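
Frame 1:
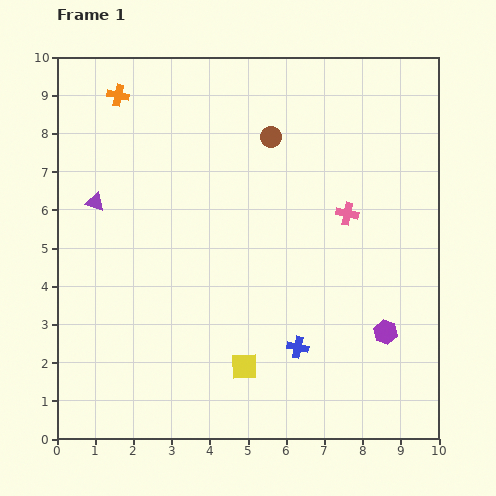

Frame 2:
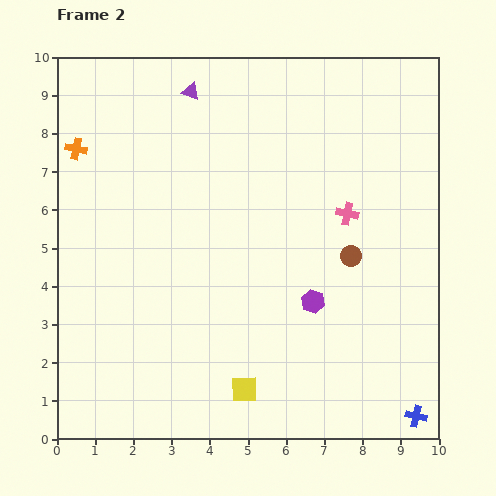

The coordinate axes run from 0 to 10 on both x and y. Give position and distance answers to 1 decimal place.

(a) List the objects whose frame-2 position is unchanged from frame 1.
the pink cross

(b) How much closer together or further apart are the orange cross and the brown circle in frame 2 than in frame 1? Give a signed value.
+3.6

Distance in frame 1: 4.1. Distance in frame 2: 7.7.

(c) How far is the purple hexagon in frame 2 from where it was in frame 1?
2.1

The purple hexagon moved from (8.6, 2.8) to (6.7, 3.6), a distance of √(1.9² + 0.8²) ≈ 2.1.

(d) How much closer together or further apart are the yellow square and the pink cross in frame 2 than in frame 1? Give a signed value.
+0.5

Distance in frame 1: 4.8. Distance in frame 2: 5.3.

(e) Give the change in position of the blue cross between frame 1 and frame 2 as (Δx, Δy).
(3.1, -1.8)

The blue cross was at (6.3, 2.4) in frame 1 and (9.4, 0.6) in frame 2.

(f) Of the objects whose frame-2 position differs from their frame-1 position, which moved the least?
the yellow square

(moved 0.6)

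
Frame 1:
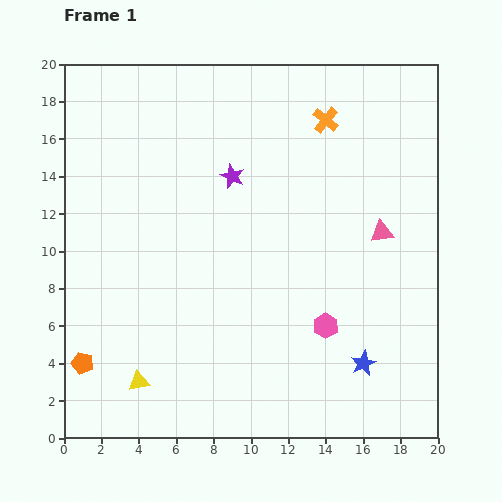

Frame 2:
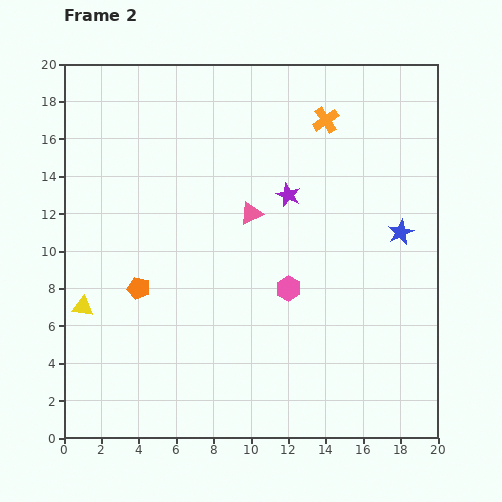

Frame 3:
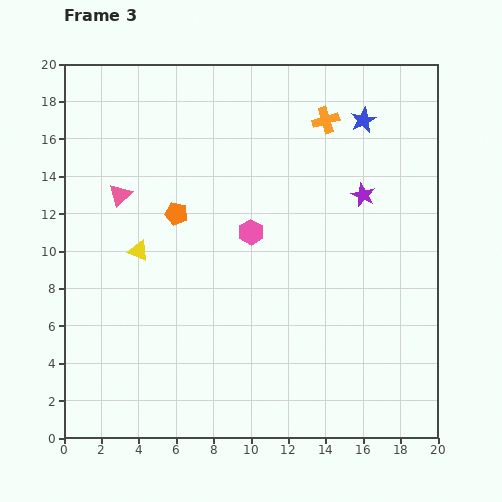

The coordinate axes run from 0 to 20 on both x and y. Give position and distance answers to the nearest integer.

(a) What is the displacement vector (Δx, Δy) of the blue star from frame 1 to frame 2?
(2, 7)

The blue star was at (16, 4) in frame 1 and (18, 11) in frame 2.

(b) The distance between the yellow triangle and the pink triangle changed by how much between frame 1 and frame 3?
-12

Distance in frame 1: 15. Distance in frame 3: 3.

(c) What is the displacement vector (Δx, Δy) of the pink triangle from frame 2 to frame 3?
(-7, 1)

The pink triangle was at (10, 12) in frame 2 and (3, 13) in frame 3.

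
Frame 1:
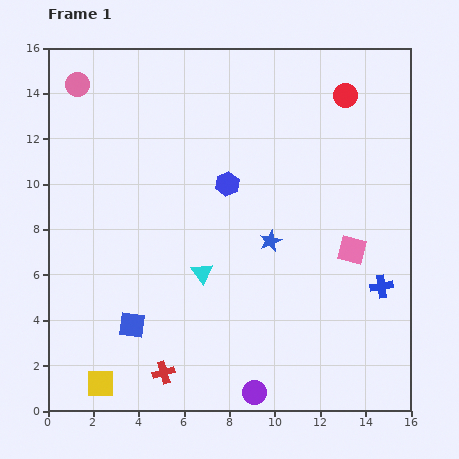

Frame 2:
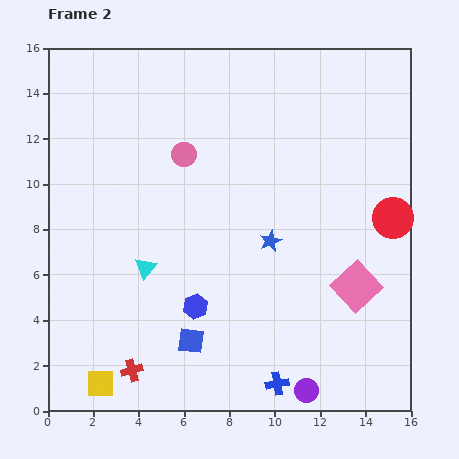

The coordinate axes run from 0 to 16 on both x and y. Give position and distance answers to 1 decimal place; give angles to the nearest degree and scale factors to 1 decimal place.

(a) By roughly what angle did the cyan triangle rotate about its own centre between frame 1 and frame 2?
18° clockwise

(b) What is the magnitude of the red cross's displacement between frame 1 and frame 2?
1.4

The red cross moved from (5.1, 1.7) to (3.7, 1.8), a distance of √(1.4² + 0.1²) ≈ 1.4.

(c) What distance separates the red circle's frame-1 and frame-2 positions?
5.8

The red circle moved from (13.1, 13.9) to (15.2, 8.5), a distance of √(2.1² + 5.4²) ≈ 5.8.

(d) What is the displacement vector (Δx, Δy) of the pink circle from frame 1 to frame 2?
(4.7, -3.1)

The pink circle was at (1.3, 14.4) in frame 1 and (6.0, 11.3) in frame 2.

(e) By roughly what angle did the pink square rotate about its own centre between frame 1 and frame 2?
32° clockwise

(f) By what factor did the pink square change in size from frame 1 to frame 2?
1.6×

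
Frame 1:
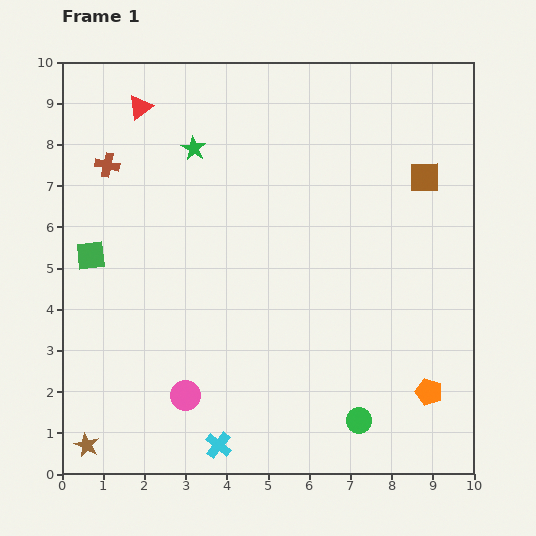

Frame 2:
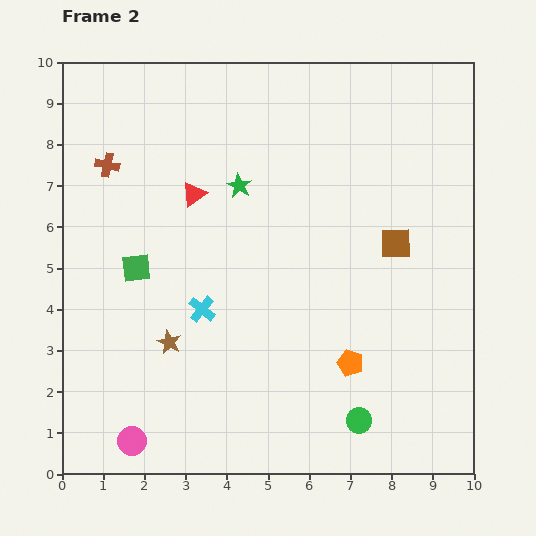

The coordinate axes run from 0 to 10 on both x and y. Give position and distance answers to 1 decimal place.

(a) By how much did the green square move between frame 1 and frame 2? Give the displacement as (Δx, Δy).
(1.1, -0.3)

The green square was at (0.7, 5.3) in frame 1 and (1.8, 5.0) in frame 2.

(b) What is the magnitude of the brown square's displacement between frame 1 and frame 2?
1.7

The brown square moved from (8.8, 7.2) to (8.1, 5.6), a distance of √(0.7² + 1.6²) ≈ 1.7.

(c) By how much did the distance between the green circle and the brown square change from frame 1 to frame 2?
-1.7

Distance in frame 1: 6.1. Distance in frame 2: 4.4.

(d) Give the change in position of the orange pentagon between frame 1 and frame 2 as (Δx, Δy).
(-1.9, 0.7)

The orange pentagon was at (8.9, 2.0) in frame 1 and (7.0, 2.7) in frame 2.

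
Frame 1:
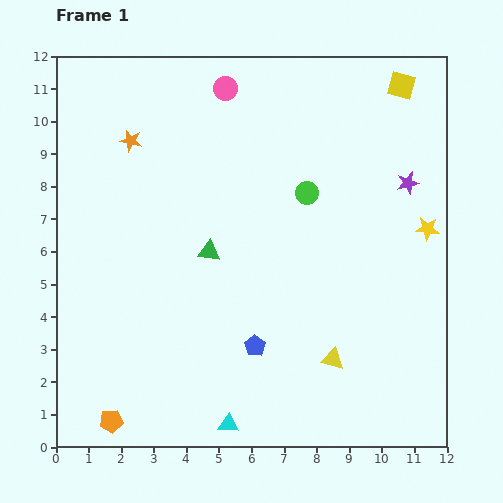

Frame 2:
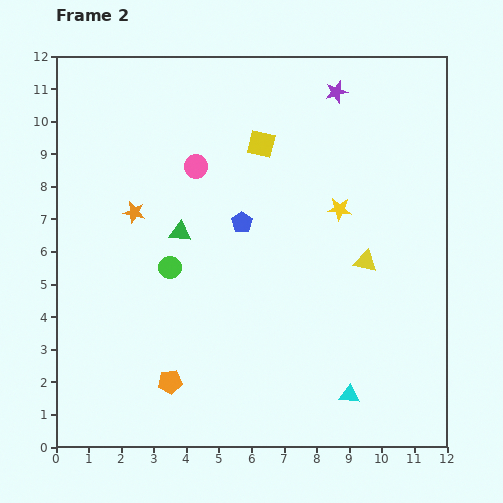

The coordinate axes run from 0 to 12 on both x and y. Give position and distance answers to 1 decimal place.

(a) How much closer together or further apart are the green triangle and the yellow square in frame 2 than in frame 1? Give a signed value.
-4.1

Distance in frame 1: 7.8. Distance in frame 2: 3.7.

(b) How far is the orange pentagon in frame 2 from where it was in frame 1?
2.2

The orange pentagon moved from (1.7, 0.8) to (3.5, 2.0), a distance of √(1.8² + 1.2²) ≈ 2.2.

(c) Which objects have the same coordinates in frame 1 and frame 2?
none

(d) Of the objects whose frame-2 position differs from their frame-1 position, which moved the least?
the green triangle

(moved 1.1)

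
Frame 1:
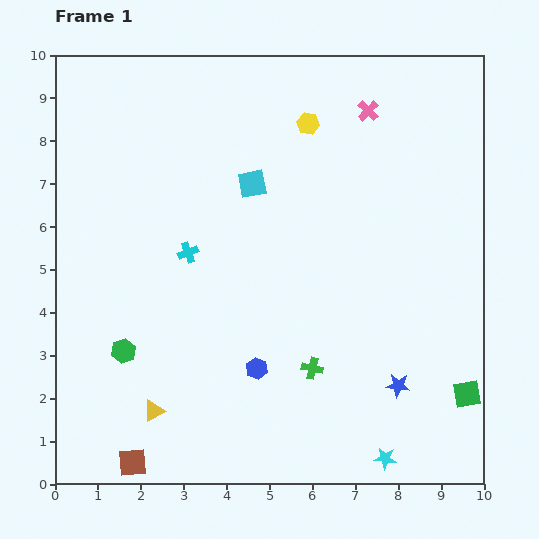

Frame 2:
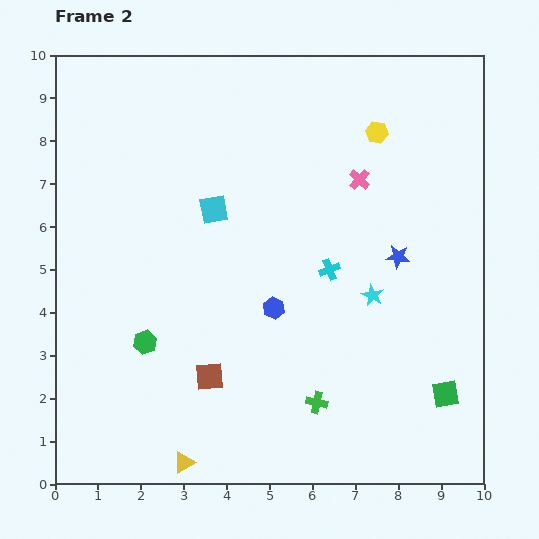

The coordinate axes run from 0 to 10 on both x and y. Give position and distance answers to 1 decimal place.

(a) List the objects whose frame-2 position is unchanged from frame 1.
none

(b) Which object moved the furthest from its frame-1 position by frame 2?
the cyan star

(moved 3.8; next 3.3)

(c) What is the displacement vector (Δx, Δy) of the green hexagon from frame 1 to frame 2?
(0.5, 0.2)

The green hexagon was at (1.6, 3.1) in frame 1 and (2.1, 3.3) in frame 2.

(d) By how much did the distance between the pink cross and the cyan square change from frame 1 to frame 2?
+0.3

Distance in frame 1: 3.2. Distance in frame 2: 3.5.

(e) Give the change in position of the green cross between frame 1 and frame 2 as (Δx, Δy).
(0.1, -0.8)

The green cross was at (6.0, 2.7) in frame 1 and (6.1, 1.9) in frame 2.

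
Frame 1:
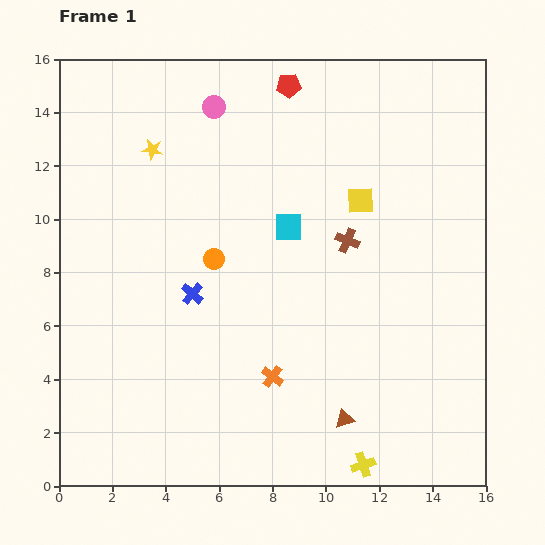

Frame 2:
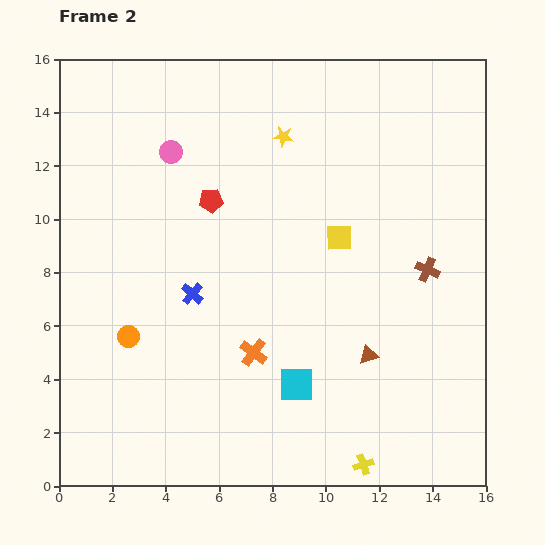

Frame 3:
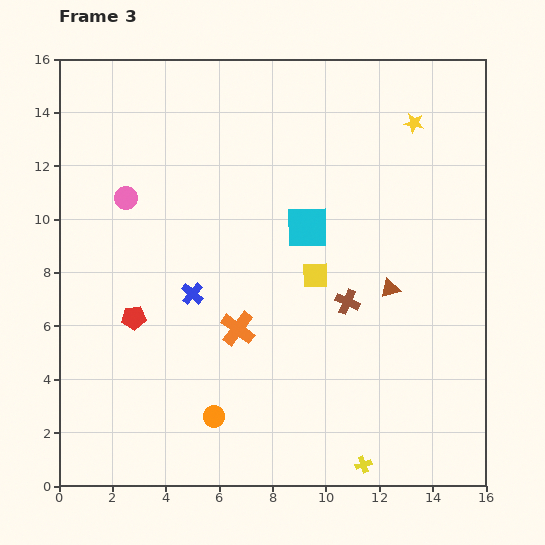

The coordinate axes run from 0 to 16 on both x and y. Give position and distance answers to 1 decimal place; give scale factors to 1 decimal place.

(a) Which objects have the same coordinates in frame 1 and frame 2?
the blue cross, the yellow cross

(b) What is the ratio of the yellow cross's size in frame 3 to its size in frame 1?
0.7×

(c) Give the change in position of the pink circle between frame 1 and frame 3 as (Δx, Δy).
(-3.3, -3.4)

The pink circle was at (5.8, 14.2) in frame 1 and (2.5, 10.8) in frame 3.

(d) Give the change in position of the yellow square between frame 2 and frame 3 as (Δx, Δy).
(-0.9, -1.4)

The yellow square was at (10.5, 9.3) in frame 2 and (9.6, 7.9) in frame 3.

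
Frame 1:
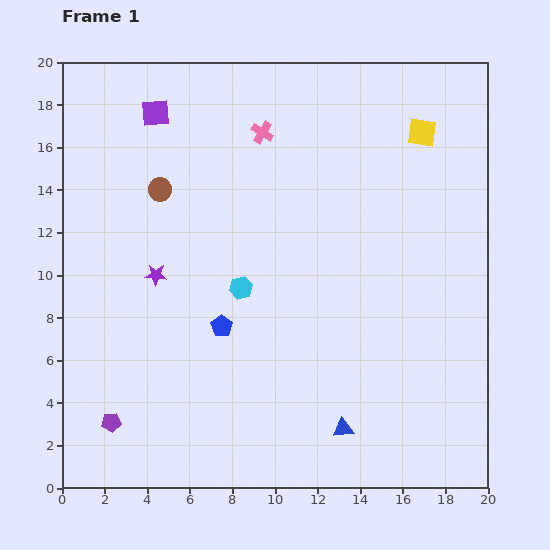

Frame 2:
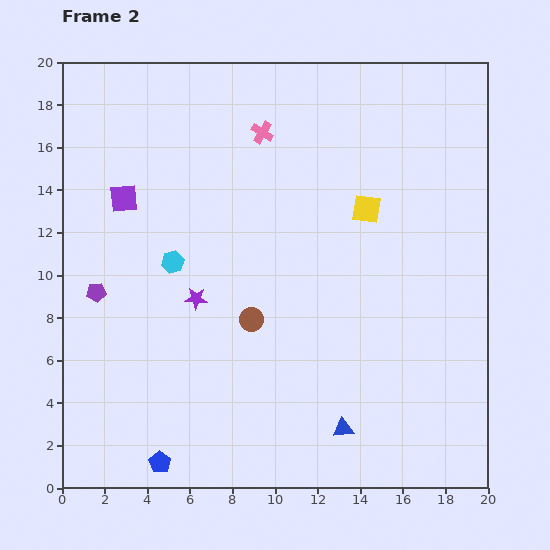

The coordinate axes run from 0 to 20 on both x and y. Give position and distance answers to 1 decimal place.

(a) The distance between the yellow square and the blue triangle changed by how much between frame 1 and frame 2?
-4.0

Distance in frame 1: 14.4. Distance in frame 2: 10.4.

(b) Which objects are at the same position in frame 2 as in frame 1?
the pink cross, the blue triangle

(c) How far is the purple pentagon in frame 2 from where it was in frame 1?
6.1

The purple pentagon moved from (2.3, 3.1) to (1.6, 9.2), a distance of √(0.7² + 6.1²) ≈ 6.1.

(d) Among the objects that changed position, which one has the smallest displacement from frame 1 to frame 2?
the purple star

(moved 2.2)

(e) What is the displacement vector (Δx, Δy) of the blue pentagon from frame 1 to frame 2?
(-2.9, -6.4)

The blue pentagon was at (7.5, 7.6) in frame 1 and (4.6, 1.2) in frame 2.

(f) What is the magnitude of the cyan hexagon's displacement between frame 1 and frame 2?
3.4

The cyan hexagon moved from (8.4, 9.4) to (5.2, 10.6), a distance of √(3.2² + 1.2²) ≈ 3.4.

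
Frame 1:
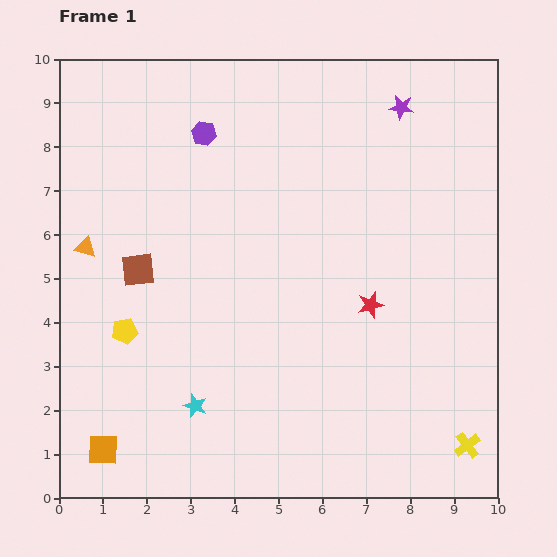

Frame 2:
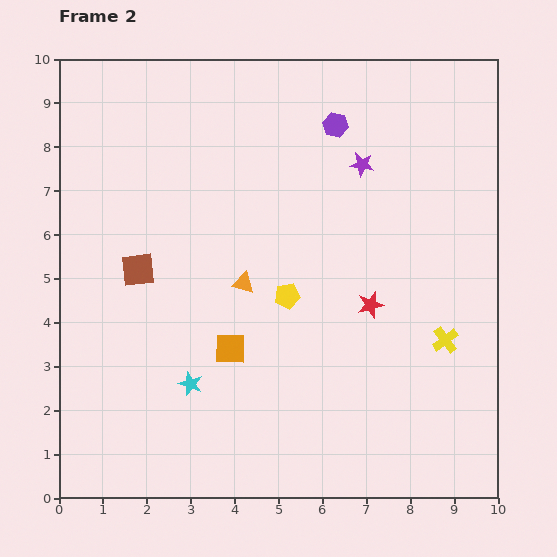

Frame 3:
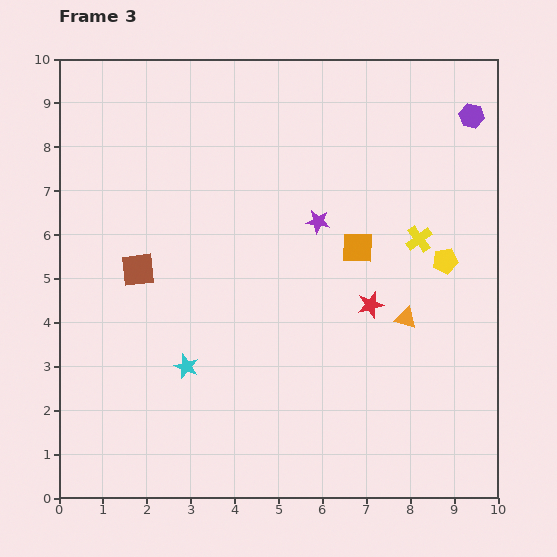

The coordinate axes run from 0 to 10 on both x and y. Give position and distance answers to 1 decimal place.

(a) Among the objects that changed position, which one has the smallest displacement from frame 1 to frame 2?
the cyan star

(moved 0.5)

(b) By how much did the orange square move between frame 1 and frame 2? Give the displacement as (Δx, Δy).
(2.9, 2.3)

The orange square was at (1.0, 1.1) in frame 1 and (3.9, 3.4) in frame 2.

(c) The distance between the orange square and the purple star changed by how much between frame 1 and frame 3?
-9.2

Distance in frame 1: 10.3. Distance in frame 3: 1.1.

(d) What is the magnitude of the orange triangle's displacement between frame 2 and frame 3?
3.8

The orange triangle moved from (4.2, 4.9) to (7.9, 4.1), a distance of √(3.7² + 0.8²) ≈ 3.8.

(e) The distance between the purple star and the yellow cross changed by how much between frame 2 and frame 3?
-2.1

Distance in frame 2: 4.4. Distance in frame 3: 2.3.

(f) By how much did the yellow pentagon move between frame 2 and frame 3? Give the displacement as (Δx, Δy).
(3.6, 0.8)

The yellow pentagon was at (5.2, 4.6) in frame 2 and (8.8, 5.4) in frame 3.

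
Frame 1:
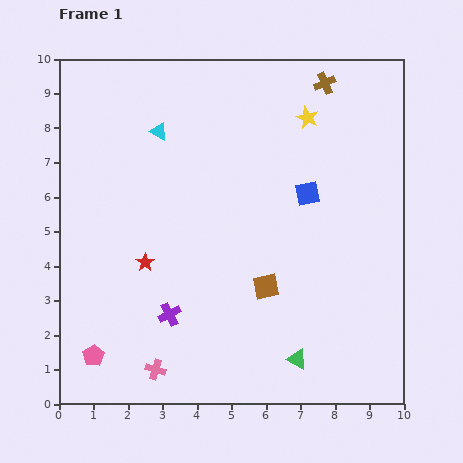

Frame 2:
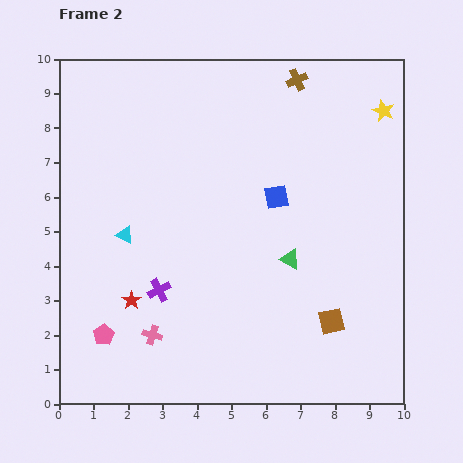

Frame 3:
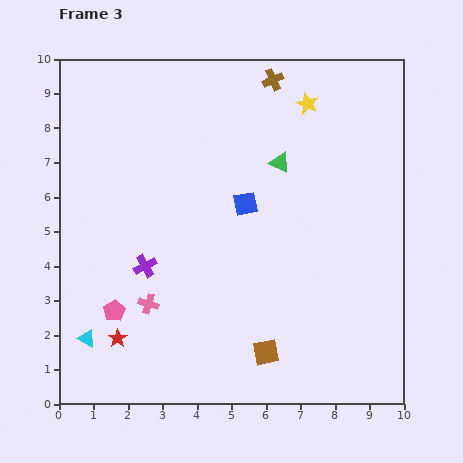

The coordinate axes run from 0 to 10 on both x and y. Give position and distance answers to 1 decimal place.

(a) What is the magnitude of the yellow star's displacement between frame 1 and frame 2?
2.2

The yellow star moved from (7.2, 8.3) to (9.4, 8.5), a distance of √(2.2² + 0.2²) ≈ 2.2.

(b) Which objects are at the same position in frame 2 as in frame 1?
none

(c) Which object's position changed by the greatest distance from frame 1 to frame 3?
the cyan triangle

(moved 6.4; next 5.7)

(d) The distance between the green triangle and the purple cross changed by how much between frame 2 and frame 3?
+1.0

Distance in frame 2: 3.9. Distance in frame 3: 4.9.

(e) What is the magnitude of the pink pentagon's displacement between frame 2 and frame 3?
0.8

The pink pentagon moved from (1.3, 2.0) to (1.6, 2.7), a distance of √(0.3² + 0.7²) ≈ 0.8.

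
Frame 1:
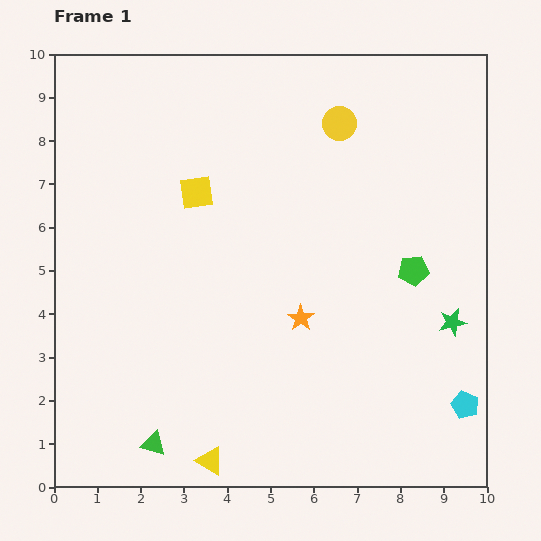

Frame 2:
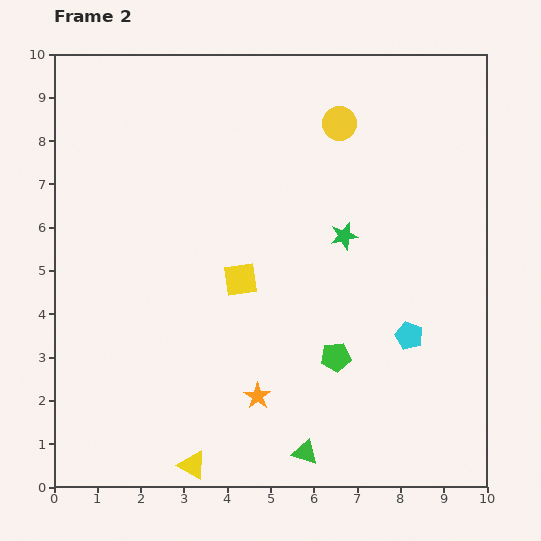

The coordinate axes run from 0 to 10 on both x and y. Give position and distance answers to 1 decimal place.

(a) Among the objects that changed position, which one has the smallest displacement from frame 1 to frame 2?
the yellow triangle

(moved 0.4)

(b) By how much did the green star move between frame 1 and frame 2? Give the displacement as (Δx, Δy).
(-2.5, 2.0)

The green star was at (9.2, 3.8) in frame 1 and (6.7, 5.8) in frame 2.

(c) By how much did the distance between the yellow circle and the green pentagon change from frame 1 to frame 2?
+1.6

Distance in frame 1: 3.8. Distance in frame 2: 5.4.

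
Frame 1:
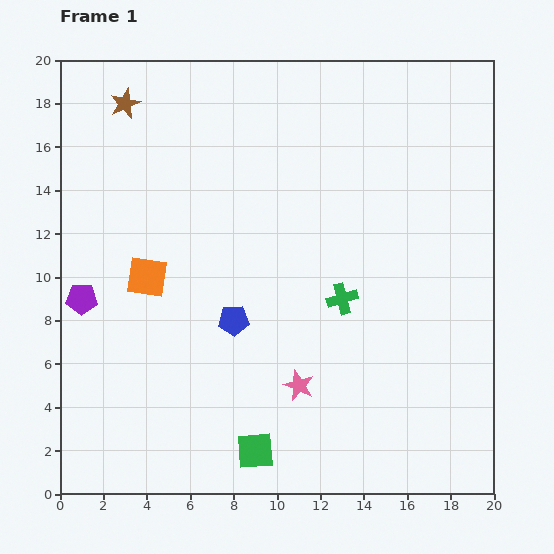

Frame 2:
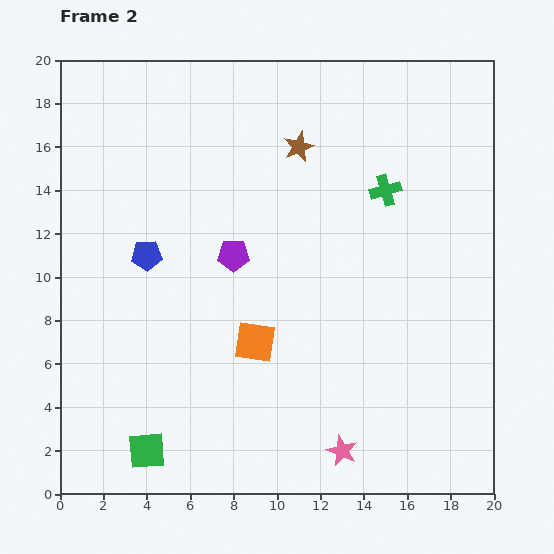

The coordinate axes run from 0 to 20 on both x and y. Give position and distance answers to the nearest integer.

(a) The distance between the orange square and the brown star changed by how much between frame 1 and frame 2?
+1

Distance in frame 1: 8. Distance in frame 2: 9.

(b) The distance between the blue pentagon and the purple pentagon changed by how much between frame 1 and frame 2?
-3

Distance in frame 1: 7. Distance in frame 2: 4.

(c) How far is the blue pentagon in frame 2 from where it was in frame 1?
5

The blue pentagon moved from (8, 8) to (4, 11), a distance of √(4² + 3²) ≈ 5.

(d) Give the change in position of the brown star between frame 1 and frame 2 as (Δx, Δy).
(8, -2)

The brown star was at (3, 18) in frame 1 and (11, 16) in frame 2.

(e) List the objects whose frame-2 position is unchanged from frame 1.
none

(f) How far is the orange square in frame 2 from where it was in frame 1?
6

The orange square moved from (4, 10) to (9, 7), a distance of √(5² + 3²) ≈ 6.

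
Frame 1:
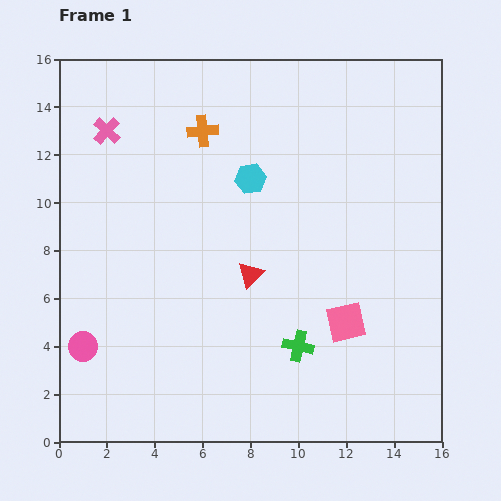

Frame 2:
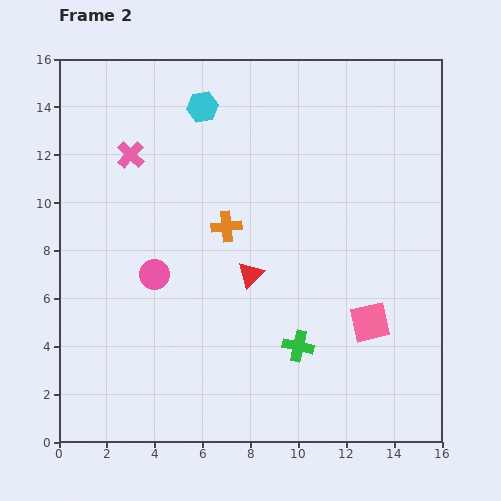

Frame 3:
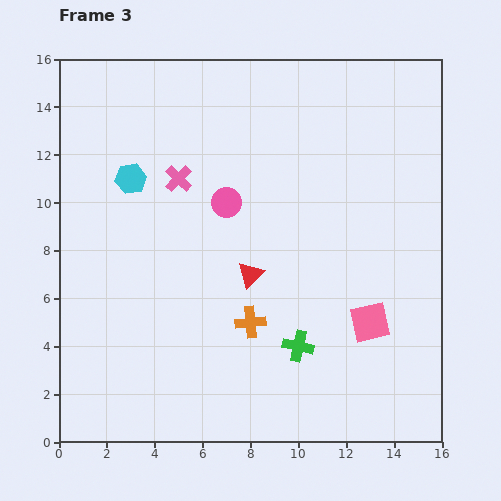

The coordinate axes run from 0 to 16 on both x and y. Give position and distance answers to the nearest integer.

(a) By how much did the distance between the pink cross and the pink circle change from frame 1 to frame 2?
-4

Distance in frame 1: 9. Distance in frame 2: 5.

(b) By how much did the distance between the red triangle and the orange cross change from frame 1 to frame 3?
-4

Distance in frame 1: 6. Distance in frame 3: 2.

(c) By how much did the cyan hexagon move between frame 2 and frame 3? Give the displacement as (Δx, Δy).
(-3, -3)

The cyan hexagon was at (6, 14) in frame 2 and (3, 11) in frame 3.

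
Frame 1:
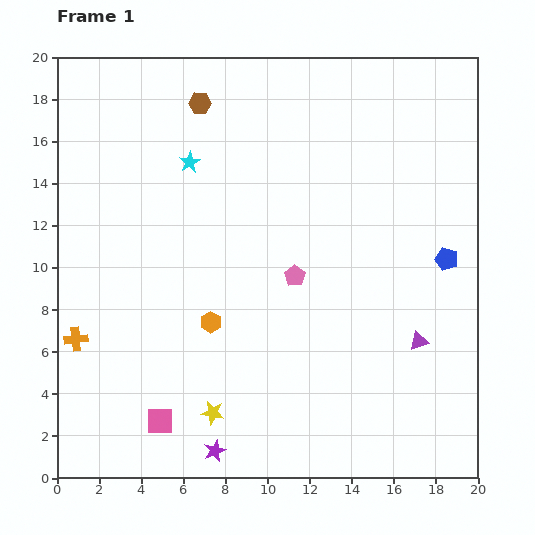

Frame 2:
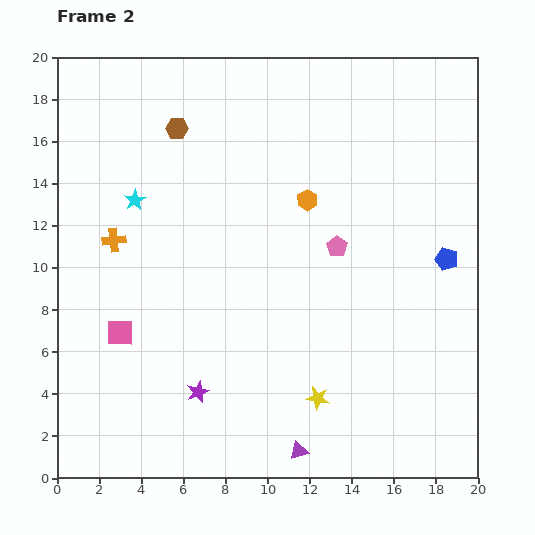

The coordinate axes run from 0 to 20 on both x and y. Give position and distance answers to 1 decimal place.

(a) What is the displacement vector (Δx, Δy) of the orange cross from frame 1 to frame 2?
(1.8, 4.7)

The orange cross was at (0.9, 6.6) in frame 1 and (2.7, 11.3) in frame 2.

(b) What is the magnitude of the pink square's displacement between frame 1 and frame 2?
4.6

The pink square moved from (4.9, 2.7) to (3.0, 6.9), a distance of √(1.9² + 4.2²) ≈ 4.6.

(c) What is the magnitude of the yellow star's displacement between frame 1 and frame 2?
5.0

The yellow star moved from (7.4, 3.1) to (12.4, 3.8), a distance of √(5.0² + 0.7²) ≈ 5.0.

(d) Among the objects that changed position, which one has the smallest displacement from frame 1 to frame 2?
the brown hexagon

(moved 1.6)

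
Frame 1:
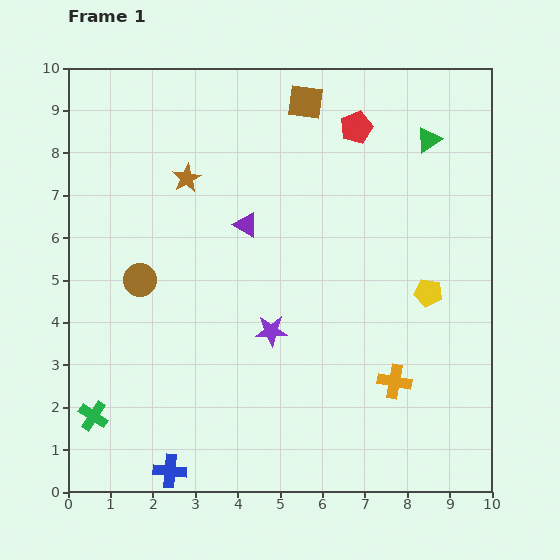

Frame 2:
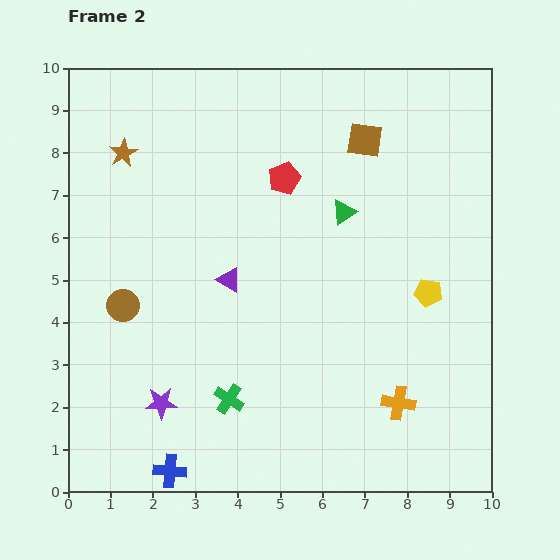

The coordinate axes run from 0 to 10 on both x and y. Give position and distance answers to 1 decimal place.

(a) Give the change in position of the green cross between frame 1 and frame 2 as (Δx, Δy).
(3.2, 0.4)

The green cross was at (0.6, 1.8) in frame 1 and (3.8, 2.2) in frame 2.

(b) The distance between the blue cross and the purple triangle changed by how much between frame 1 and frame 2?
-1.4

Distance in frame 1: 6.1. Distance in frame 2: 4.7.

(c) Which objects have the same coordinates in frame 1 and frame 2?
the yellow pentagon, the blue cross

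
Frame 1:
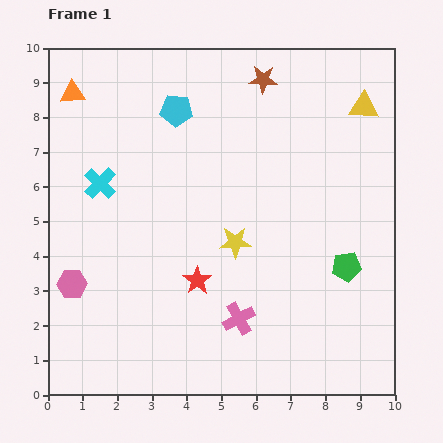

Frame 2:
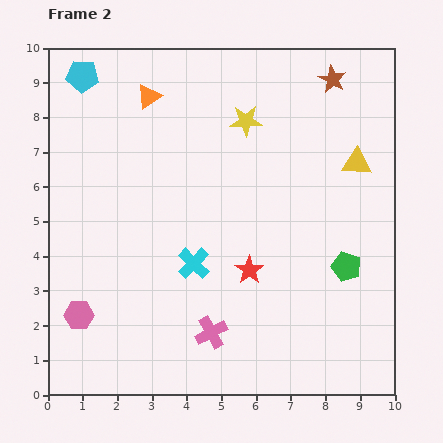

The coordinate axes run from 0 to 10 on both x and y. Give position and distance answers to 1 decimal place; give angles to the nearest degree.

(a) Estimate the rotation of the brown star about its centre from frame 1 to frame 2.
25° clockwise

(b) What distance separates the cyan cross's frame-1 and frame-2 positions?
3.5

The cyan cross moved from (1.5, 6.1) to (4.2, 3.8), a distance of √(2.7² + 2.3²) ≈ 3.5.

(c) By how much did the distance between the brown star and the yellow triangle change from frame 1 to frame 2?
-0.5

Distance in frame 1: 3.0. Distance in frame 2: 2.5.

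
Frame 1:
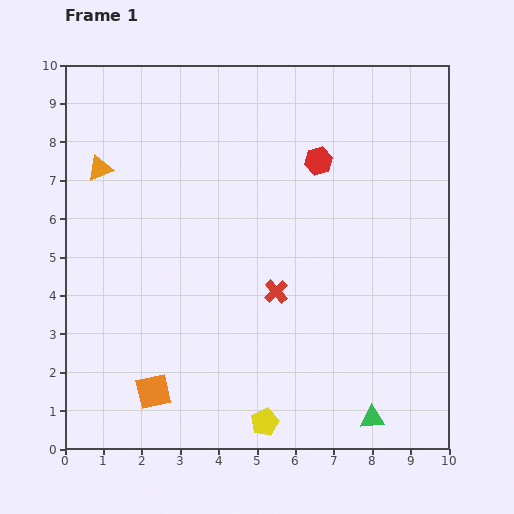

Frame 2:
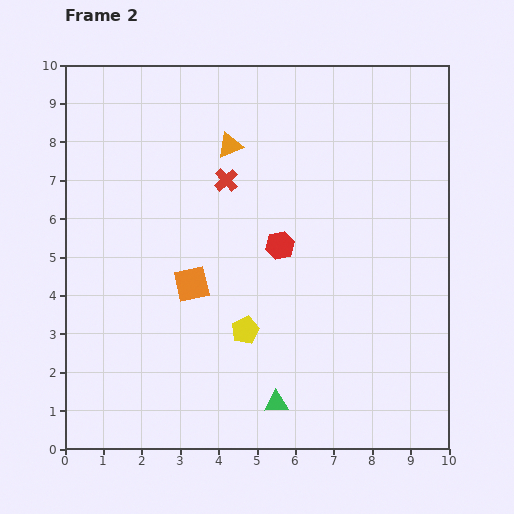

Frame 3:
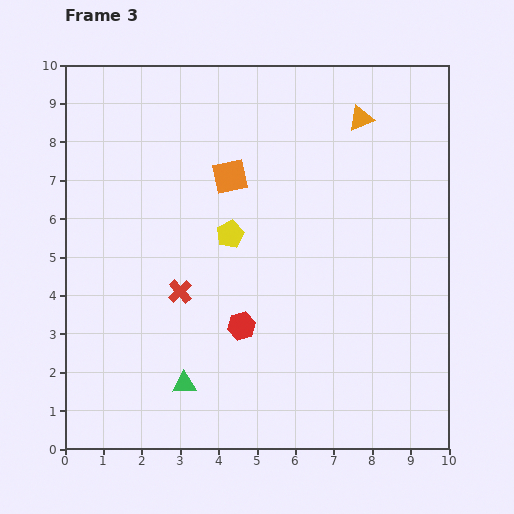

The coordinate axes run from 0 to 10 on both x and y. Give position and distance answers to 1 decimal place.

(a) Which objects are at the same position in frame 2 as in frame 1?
none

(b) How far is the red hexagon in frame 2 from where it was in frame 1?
2.4

The red hexagon moved from (6.6, 7.5) to (5.6, 5.3), a distance of √(1.0² + 2.2²) ≈ 2.4.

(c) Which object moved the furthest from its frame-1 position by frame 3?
the orange triangle

(moved 6.9; next 5.9)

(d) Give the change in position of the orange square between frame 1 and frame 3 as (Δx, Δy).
(2.0, 5.6)

The orange square was at (2.3, 1.5) in frame 1 and (4.3, 7.1) in frame 3.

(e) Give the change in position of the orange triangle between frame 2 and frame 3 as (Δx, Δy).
(3.4, 0.7)

The orange triangle was at (4.3, 7.9) in frame 2 and (7.7, 8.6) in frame 3.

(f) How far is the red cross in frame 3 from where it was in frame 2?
3.1

The red cross moved from (4.2, 7.0) to (3.0, 4.1), a distance of √(1.2² + 2.9²) ≈ 3.1.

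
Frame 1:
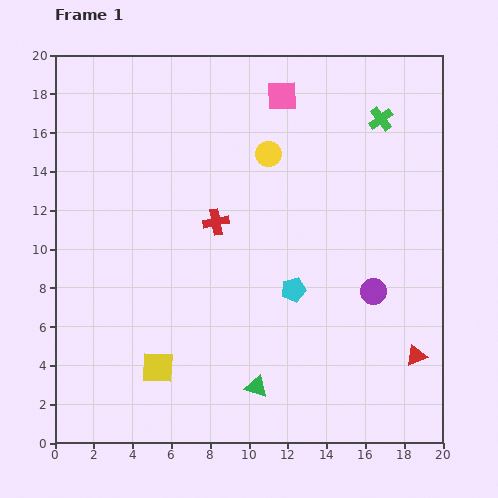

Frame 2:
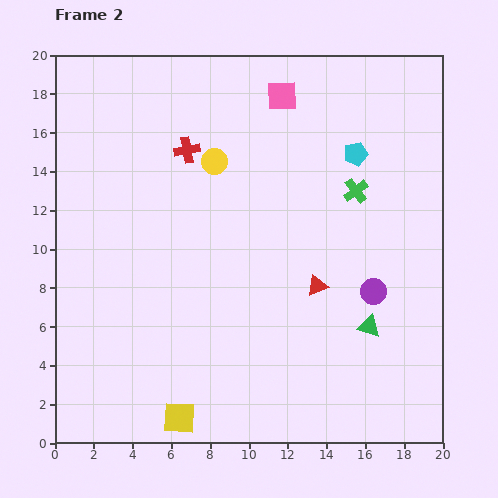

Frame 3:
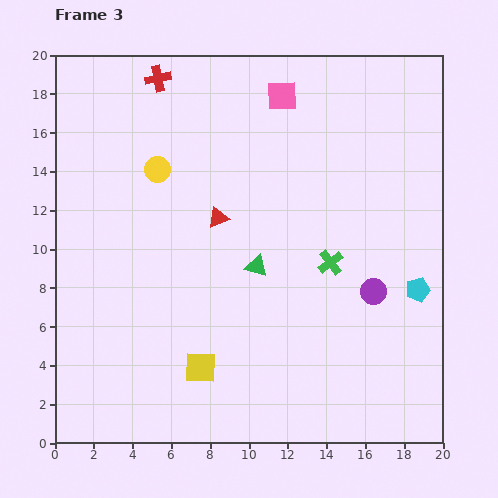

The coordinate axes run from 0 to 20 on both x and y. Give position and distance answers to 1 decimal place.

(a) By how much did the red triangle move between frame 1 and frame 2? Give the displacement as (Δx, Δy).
(-5.1, 3.6)

The red triangle was at (18.6, 4.5) in frame 1 and (13.5, 8.1) in frame 2.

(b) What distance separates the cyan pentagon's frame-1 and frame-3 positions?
6.4

The cyan pentagon moved from (12.3, 7.9) to (18.7, 7.9), a distance of √(6.4² + 0.0²) ≈ 6.4.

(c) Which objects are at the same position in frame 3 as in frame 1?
the purple circle, the pink square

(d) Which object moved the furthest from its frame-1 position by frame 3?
the red triangle

(moved 12.4; next 8.0)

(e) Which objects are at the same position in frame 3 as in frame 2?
the purple circle, the pink square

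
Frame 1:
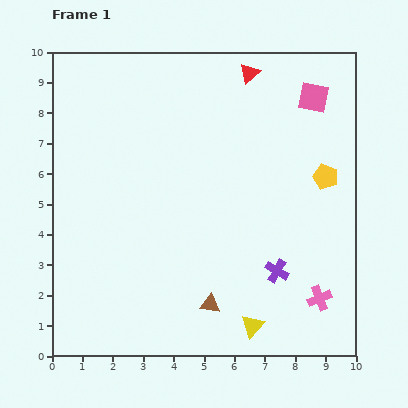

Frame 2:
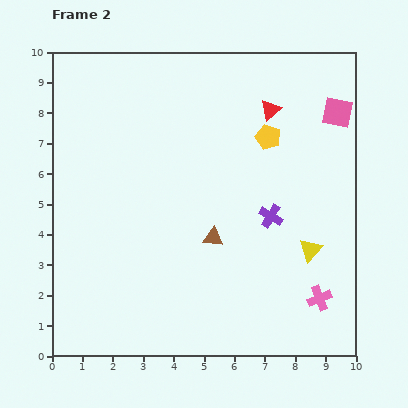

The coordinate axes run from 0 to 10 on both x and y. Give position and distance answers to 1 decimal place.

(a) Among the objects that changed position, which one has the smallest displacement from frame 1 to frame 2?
the pink square

(moved 0.9)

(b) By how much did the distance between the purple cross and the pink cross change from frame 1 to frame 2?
+1.4

Distance in frame 1: 1.7. Distance in frame 2: 3.1.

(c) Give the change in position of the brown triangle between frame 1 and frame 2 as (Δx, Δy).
(0.1, 2.2)

The brown triangle was at (5.2, 1.7) in frame 1 and (5.3, 3.9) in frame 2.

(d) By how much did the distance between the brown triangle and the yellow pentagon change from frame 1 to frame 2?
-1.9

Distance in frame 1: 5.7. Distance in frame 2: 3.8.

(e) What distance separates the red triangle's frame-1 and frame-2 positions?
1.4

The red triangle moved from (6.5, 9.3) to (7.2, 8.1), a distance of √(0.7² + 1.2²) ≈ 1.4.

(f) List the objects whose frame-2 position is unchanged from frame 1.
the pink cross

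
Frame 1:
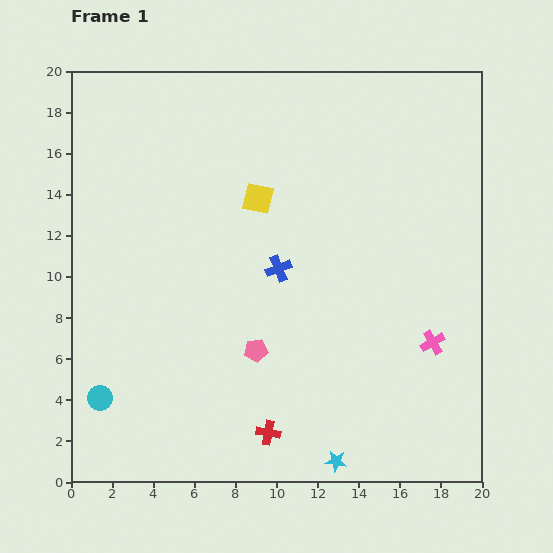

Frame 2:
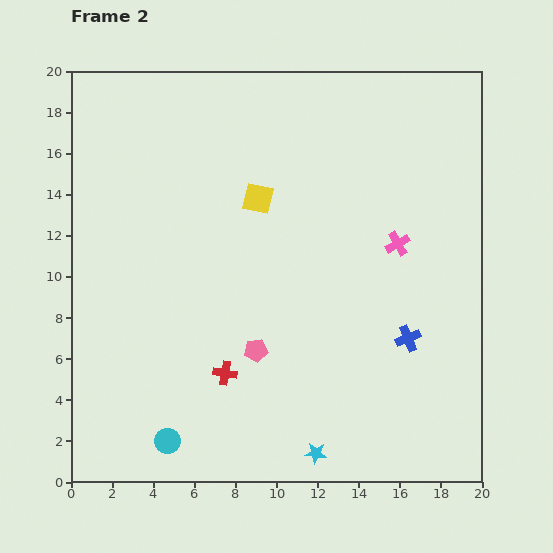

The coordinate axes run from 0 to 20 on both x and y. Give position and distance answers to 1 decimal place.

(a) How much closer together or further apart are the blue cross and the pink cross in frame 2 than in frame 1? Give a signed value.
-3.7

Distance in frame 1: 8.3. Distance in frame 2: 4.6.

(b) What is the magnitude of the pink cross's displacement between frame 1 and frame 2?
5.1

The pink cross moved from (17.6, 6.8) to (15.9, 11.6), a distance of √(1.7² + 4.8²) ≈ 5.1.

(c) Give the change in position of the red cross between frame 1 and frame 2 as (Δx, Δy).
(-2.1, 2.9)

The red cross was at (9.6, 2.4) in frame 1 and (7.5, 5.3) in frame 2.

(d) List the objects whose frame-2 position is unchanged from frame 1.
the pink pentagon, the yellow square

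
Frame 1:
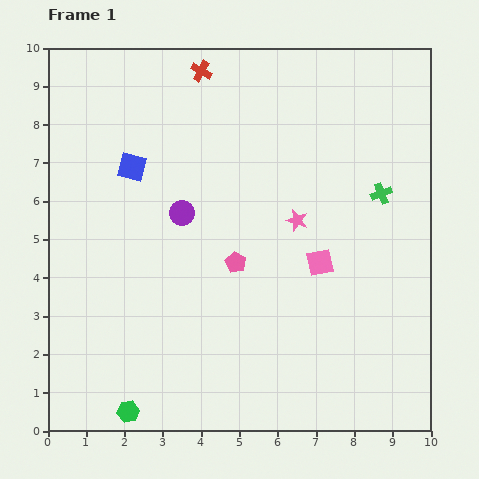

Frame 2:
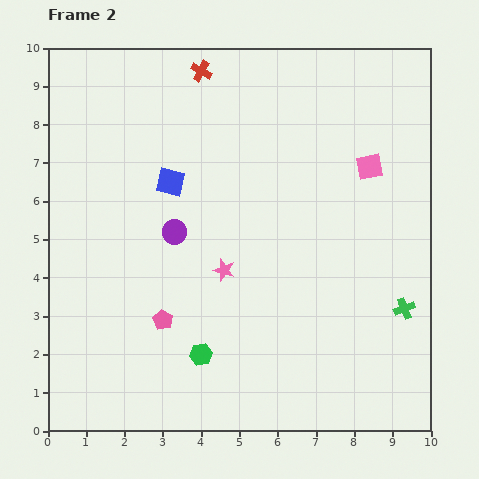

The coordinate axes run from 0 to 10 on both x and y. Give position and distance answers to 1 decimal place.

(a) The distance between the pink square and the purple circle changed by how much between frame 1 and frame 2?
+1.6

Distance in frame 1: 3.8. Distance in frame 2: 5.4.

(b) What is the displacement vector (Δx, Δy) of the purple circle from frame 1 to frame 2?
(-0.2, -0.5)

The purple circle was at (3.5, 5.7) in frame 1 and (3.3, 5.2) in frame 2.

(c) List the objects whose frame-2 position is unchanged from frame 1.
the red cross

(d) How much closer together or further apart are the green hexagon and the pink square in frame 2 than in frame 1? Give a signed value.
+0.3

Distance in frame 1: 6.3. Distance in frame 2: 6.6.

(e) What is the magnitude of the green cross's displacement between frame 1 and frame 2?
3.1

The green cross moved from (8.7, 6.2) to (9.3, 3.2), a distance of √(0.6² + 3.0²) ≈ 3.1.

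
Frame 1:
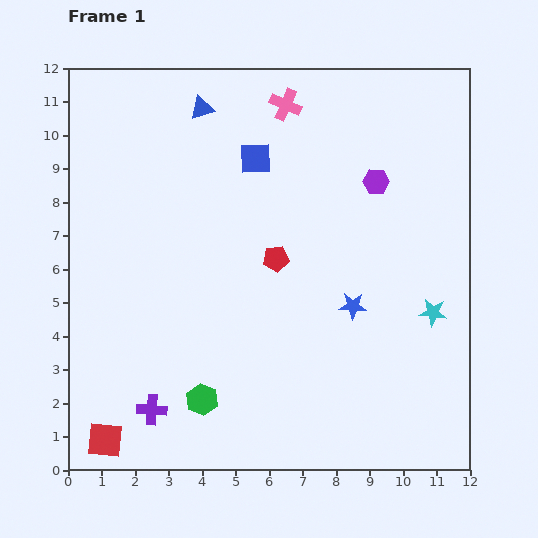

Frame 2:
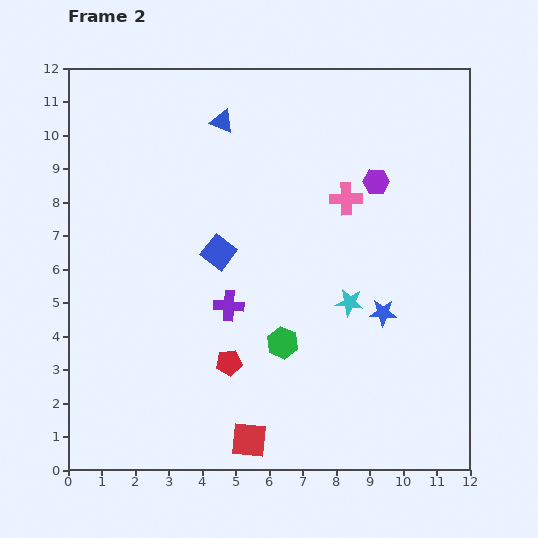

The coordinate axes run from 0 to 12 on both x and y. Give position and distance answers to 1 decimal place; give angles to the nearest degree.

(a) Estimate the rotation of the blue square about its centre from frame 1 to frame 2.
39° clockwise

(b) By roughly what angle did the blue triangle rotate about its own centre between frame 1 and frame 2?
40° clockwise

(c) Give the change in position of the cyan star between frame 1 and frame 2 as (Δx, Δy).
(-2.5, 0.3)

The cyan star was at (10.9, 4.7) in frame 1 and (8.4, 5.0) in frame 2.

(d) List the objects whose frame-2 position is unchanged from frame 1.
the purple hexagon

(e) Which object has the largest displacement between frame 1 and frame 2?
the red square

(moved 4.3; next 3.9)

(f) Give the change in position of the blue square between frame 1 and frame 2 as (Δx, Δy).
(-1.1, -2.8)

The blue square was at (5.6, 9.3) in frame 1 and (4.5, 6.5) in frame 2.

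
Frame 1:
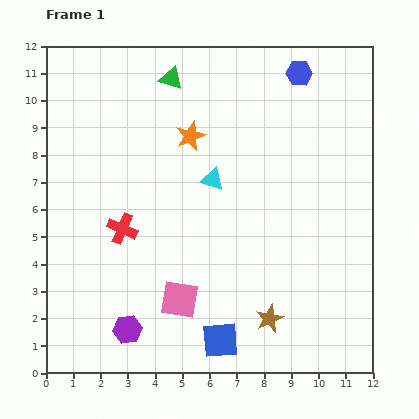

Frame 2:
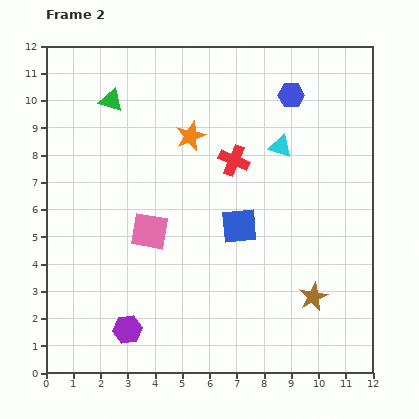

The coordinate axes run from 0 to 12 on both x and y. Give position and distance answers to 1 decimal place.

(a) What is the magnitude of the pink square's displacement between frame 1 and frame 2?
2.7

The pink square moved from (4.9, 2.7) to (3.8, 5.2), a distance of √(1.1² + 2.5²) ≈ 2.7.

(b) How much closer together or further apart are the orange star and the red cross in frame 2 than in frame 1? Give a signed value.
-2.4

Distance in frame 1: 4.2. Distance in frame 2: 1.8.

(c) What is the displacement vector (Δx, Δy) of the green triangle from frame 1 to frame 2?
(-2.2, -0.8)

The green triangle was at (4.6, 10.8) in frame 1 and (2.4, 10.0) in frame 2.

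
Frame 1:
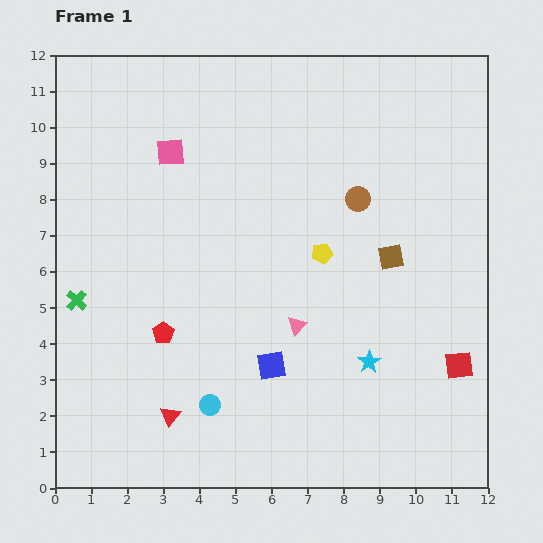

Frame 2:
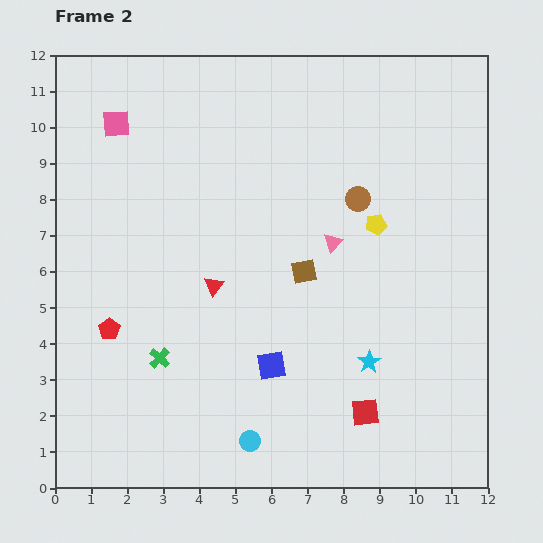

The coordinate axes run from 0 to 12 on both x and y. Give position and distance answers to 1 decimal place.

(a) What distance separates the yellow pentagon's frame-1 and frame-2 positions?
1.7

The yellow pentagon moved from (7.4, 6.5) to (8.9, 7.3), a distance of √(1.5² + 0.8²) ≈ 1.7.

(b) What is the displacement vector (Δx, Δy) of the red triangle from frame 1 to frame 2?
(1.2, 3.6)

The red triangle was at (3.2, 2.0) in frame 1 and (4.4, 5.6) in frame 2.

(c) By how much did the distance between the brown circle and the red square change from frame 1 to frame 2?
+0.5

Distance in frame 1: 5.4. Distance in frame 2: 5.9.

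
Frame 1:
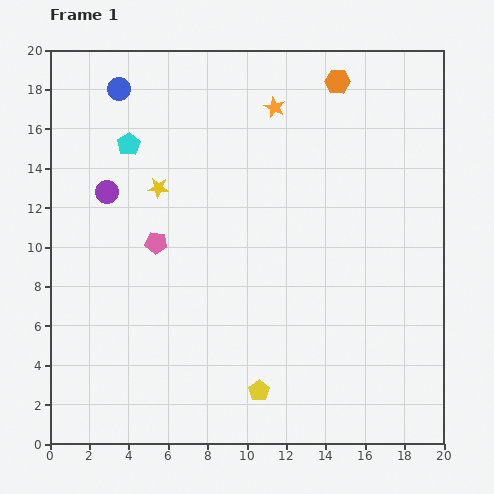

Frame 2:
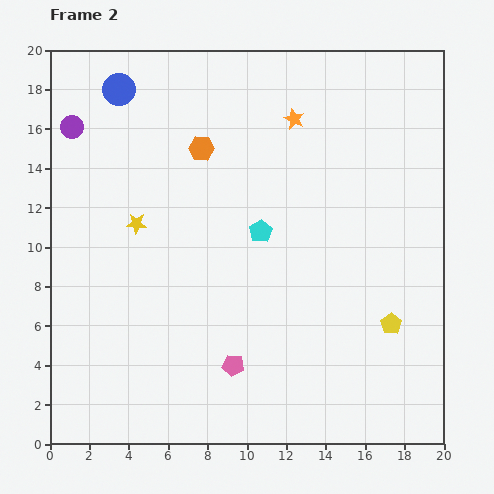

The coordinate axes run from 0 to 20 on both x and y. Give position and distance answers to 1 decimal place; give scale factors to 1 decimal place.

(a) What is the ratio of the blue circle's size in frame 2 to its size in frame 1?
1.4×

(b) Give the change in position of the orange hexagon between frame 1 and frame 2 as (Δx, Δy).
(-6.9, -3.4)

The orange hexagon was at (14.6, 18.4) in frame 1 and (7.7, 15.0) in frame 2.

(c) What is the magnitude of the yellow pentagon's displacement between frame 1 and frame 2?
7.5

The yellow pentagon moved from (10.6, 2.7) to (17.3, 6.1), a distance of √(6.7² + 3.4²) ≈ 7.5.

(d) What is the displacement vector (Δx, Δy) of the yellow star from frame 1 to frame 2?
(-1.1, -1.8)

The yellow star was at (5.5, 13.0) in frame 1 and (4.4, 11.2) in frame 2.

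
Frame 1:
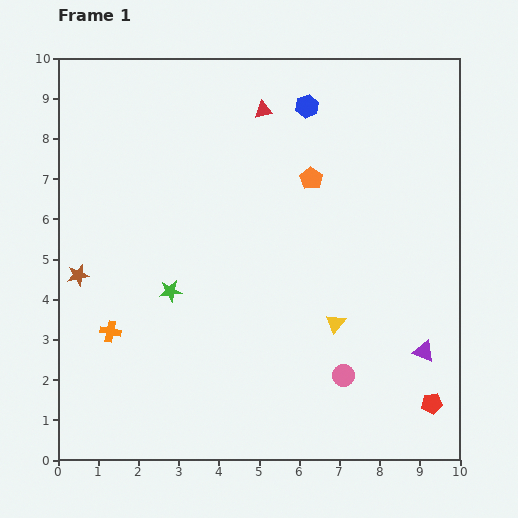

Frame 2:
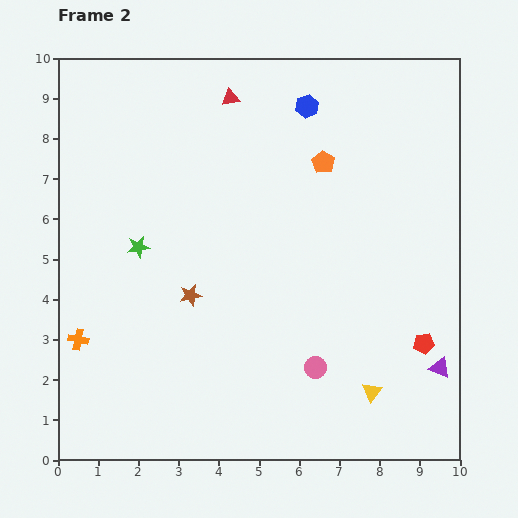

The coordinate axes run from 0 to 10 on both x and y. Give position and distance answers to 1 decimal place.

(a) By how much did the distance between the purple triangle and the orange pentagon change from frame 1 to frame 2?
+0.8

Distance in frame 1: 5.1. Distance in frame 2: 5.9.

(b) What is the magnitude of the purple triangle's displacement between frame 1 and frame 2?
0.6

The purple triangle moved from (9.1, 2.7) to (9.5, 2.3), a distance of √(0.4² + 0.4²) ≈ 0.6.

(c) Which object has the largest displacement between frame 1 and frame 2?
the brown star

(moved 2.8; next 1.9)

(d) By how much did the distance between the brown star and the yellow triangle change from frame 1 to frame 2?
-1.4

Distance in frame 1: 6.5. Distance in frame 2: 5.1.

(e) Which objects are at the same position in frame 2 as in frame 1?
the blue hexagon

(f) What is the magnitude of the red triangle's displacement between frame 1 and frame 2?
0.9

The red triangle moved from (5.1, 8.7) to (4.3, 9.0), a distance of √(0.8² + 0.3²) ≈ 0.9.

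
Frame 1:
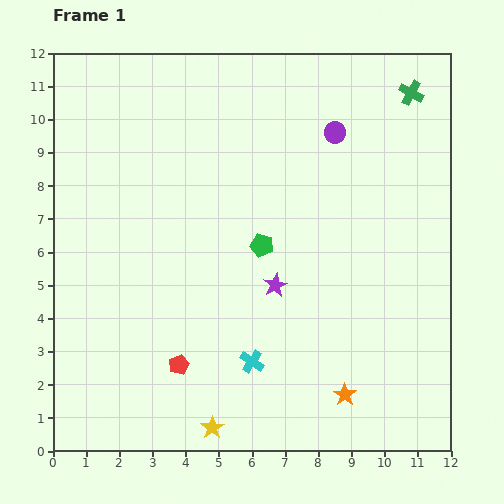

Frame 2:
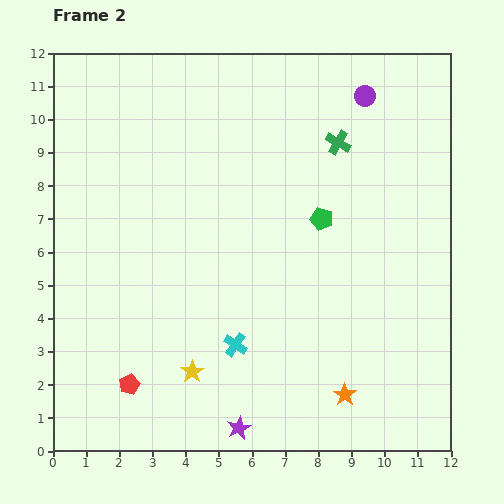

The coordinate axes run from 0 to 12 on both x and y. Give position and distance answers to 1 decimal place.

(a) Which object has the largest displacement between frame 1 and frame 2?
the purple star

(moved 4.4; next 2.7)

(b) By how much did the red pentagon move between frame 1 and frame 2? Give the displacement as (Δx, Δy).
(-1.5, -0.6)

The red pentagon was at (3.8, 2.6) in frame 1 and (2.3, 2.0) in frame 2.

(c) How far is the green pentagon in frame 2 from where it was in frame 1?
2.0

The green pentagon moved from (6.3, 6.2) to (8.1, 7.0), a distance of √(1.8² + 0.8²) ≈ 2.0.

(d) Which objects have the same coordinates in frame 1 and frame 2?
the orange star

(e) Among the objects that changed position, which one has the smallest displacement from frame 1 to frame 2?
the cyan cross

(moved 0.7)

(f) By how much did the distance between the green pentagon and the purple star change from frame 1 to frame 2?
+5.5

Distance in frame 1: 1.3. Distance in frame 2: 6.8.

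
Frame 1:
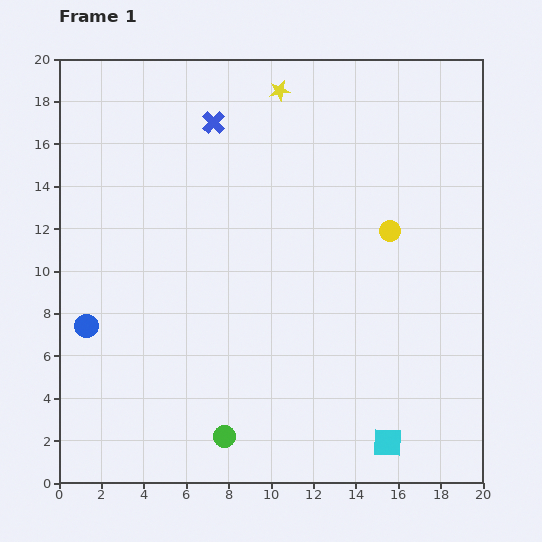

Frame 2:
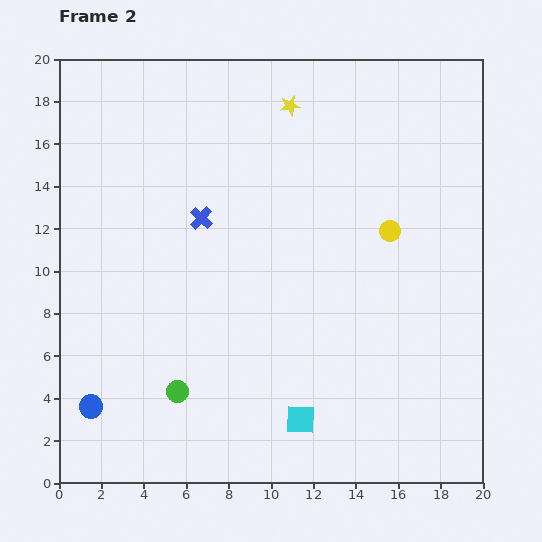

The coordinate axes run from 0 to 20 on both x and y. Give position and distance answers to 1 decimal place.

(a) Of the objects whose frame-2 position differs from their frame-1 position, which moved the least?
the yellow star

(moved 0.9)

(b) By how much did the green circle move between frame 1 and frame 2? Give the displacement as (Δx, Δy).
(-2.2, 2.1)

The green circle was at (7.8, 2.2) in frame 1 and (5.6, 4.3) in frame 2.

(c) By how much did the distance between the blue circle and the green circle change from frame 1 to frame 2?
-4.1

Distance in frame 1: 8.3. Distance in frame 2: 4.2.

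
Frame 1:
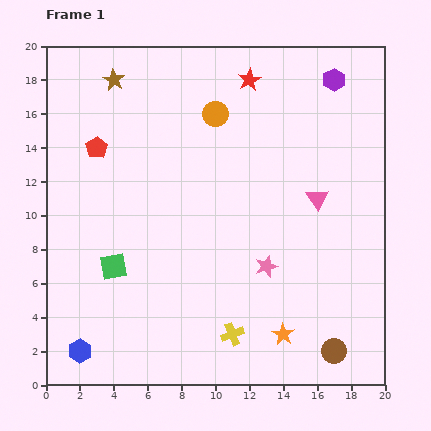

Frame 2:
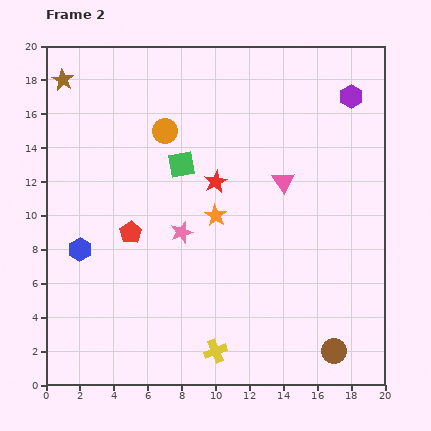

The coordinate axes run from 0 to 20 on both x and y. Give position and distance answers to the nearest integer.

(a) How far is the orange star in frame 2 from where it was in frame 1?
8

The orange star moved from (14, 3) to (10, 10), a distance of √(4² + 7²) ≈ 8.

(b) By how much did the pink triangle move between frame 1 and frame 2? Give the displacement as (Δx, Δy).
(-2, 1)

The pink triangle was at (16, 11) in frame 1 and (14, 12) in frame 2.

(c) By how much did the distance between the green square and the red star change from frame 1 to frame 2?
-12

Distance in frame 1: 14. Distance in frame 2: 2.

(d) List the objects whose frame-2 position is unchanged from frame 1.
the brown circle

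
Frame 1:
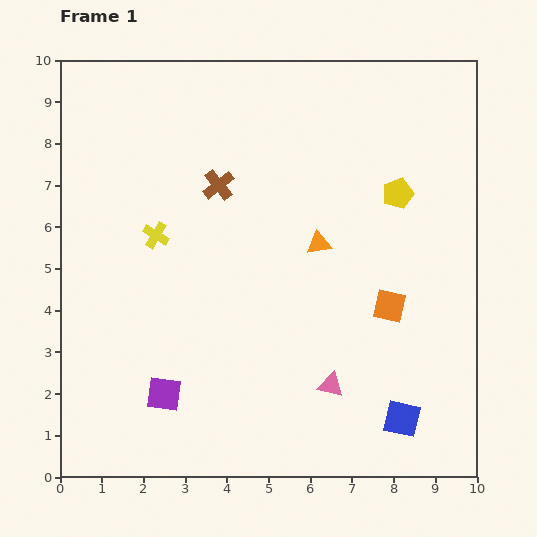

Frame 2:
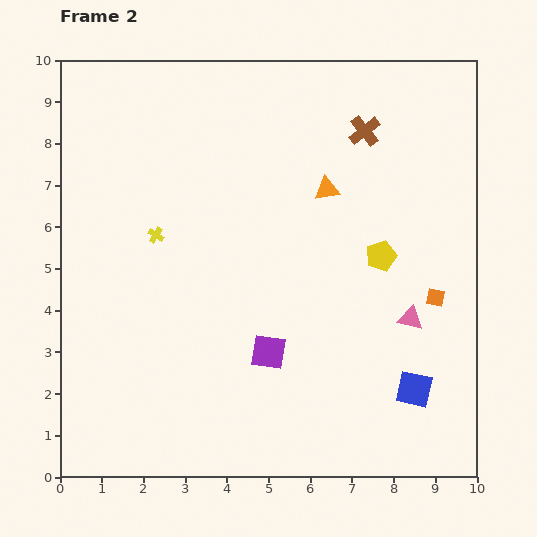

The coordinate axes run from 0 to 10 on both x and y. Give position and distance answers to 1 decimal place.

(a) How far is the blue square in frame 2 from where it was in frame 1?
0.8

The blue square moved from (8.2, 1.4) to (8.5, 2.1), a distance of √(0.3² + 0.7²) ≈ 0.8.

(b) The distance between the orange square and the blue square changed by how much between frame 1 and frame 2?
-0.4

Distance in frame 1: 2.7. Distance in frame 2: 2.3.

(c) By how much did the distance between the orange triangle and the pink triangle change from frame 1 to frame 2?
+0.3

Distance in frame 1: 3.4. Distance in frame 2: 3.7.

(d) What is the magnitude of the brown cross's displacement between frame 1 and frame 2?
3.7

The brown cross moved from (3.8, 7.0) to (7.3, 8.3), a distance of √(3.5² + 1.3²) ≈ 3.7.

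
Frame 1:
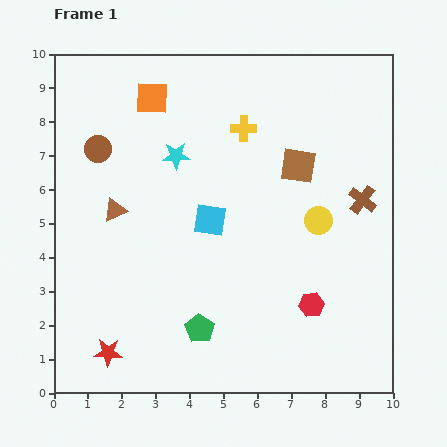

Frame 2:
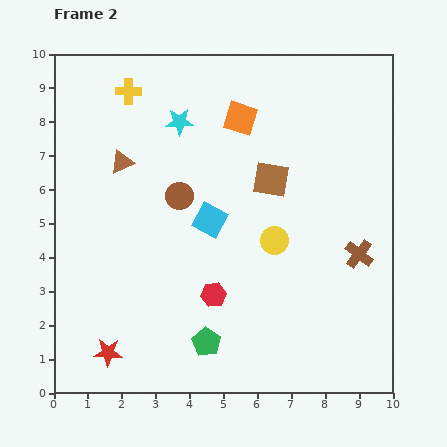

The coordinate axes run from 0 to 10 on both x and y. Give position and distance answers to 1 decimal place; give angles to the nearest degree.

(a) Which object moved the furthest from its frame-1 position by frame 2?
the yellow cross

(moved 3.6; next 2.9)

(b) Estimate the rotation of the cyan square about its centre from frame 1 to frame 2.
21° clockwise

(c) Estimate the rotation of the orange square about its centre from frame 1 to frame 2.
15° clockwise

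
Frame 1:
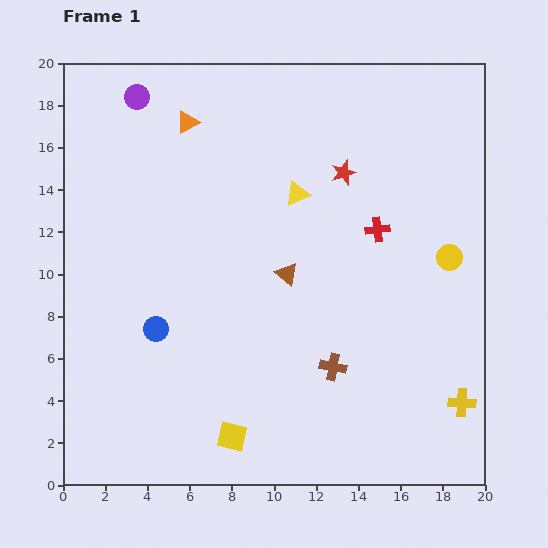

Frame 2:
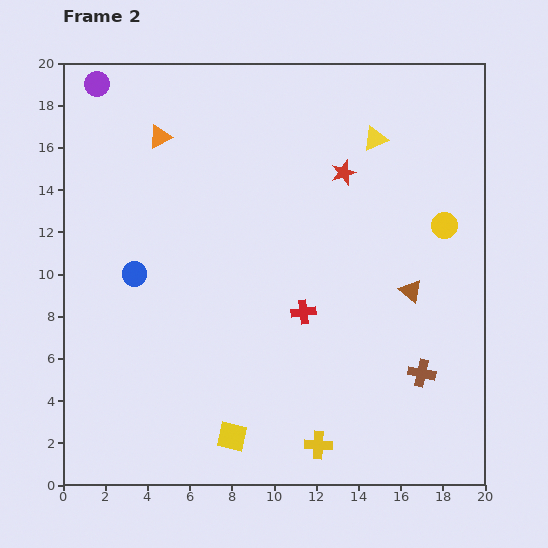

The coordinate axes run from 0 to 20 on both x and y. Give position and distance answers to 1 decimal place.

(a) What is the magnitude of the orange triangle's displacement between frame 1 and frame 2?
1.5

The orange triangle moved from (5.9, 17.2) to (4.6, 16.5), a distance of √(1.3² + 0.7²) ≈ 1.5.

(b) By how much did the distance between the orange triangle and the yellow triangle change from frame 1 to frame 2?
+4.0

Distance in frame 1: 6.2. Distance in frame 2: 10.2.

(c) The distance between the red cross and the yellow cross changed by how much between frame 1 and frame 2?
-2.8

Distance in frame 1: 9.1. Distance in frame 2: 6.3.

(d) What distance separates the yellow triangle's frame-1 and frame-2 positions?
4.5

The yellow triangle moved from (11.1, 13.8) to (14.8, 16.4), a distance of √(3.7² + 2.6²) ≈ 4.5.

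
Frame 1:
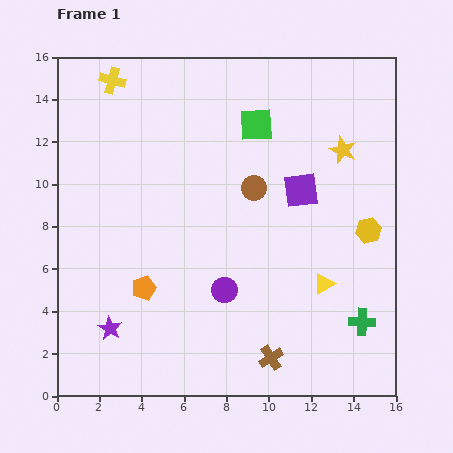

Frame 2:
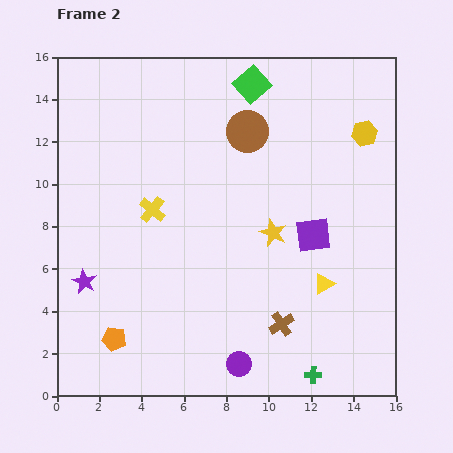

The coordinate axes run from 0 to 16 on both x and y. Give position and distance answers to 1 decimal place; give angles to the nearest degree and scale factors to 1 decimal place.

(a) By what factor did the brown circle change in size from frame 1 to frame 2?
1.7×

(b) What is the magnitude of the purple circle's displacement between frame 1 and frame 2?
3.6

The purple circle moved from (7.9, 5.0) to (8.6, 1.5), a distance of √(0.7² + 3.5²) ≈ 3.6.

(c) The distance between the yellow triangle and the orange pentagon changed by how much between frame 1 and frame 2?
+1.7

Distance in frame 1: 8.5. Distance in frame 2: 10.2.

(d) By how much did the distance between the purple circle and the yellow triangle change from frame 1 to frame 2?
+0.8

Distance in frame 1: 4.7. Distance in frame 2: 5.5.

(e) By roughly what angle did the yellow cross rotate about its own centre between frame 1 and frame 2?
25° clockwise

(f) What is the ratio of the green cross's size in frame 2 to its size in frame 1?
0.6×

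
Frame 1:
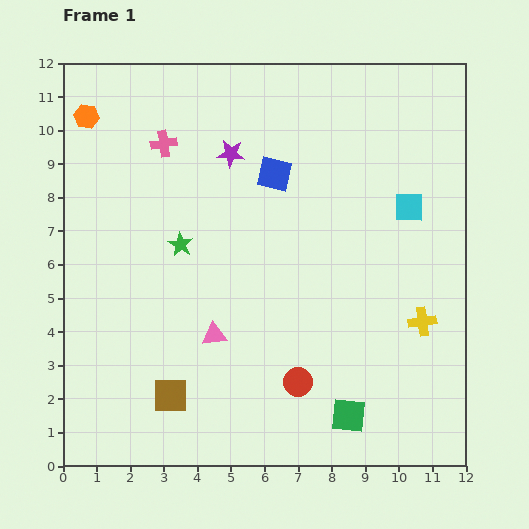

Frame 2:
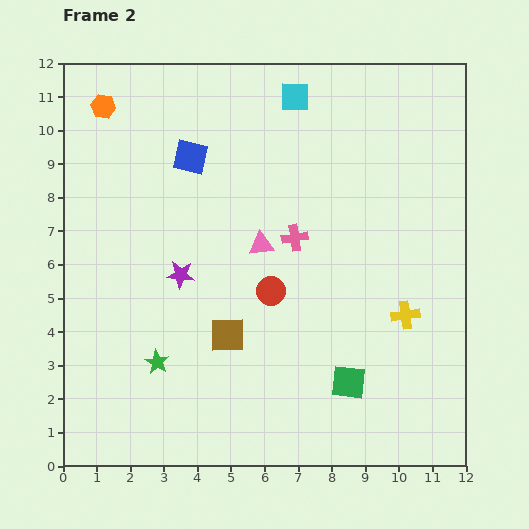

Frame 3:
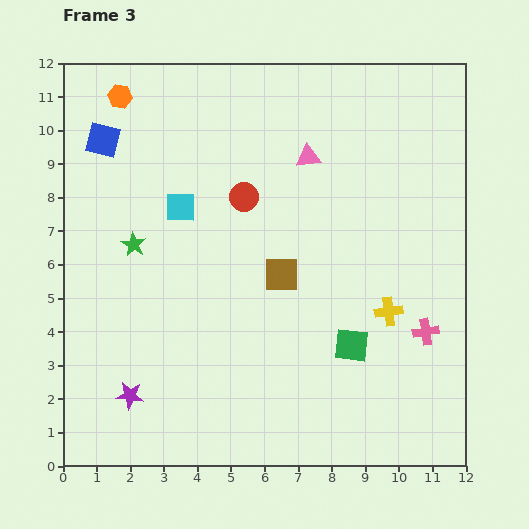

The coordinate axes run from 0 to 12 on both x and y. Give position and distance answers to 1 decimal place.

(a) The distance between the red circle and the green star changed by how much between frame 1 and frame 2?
-1.4

Distance in frame 1: 5.4. Distance in frame 2: 4.0.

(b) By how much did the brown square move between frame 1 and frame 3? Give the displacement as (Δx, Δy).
(3.3, 3.6)

The brown square was at (3.2, 2.1) in frame 1 and (6.5, 5.7) in frame 3.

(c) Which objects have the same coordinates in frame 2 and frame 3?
none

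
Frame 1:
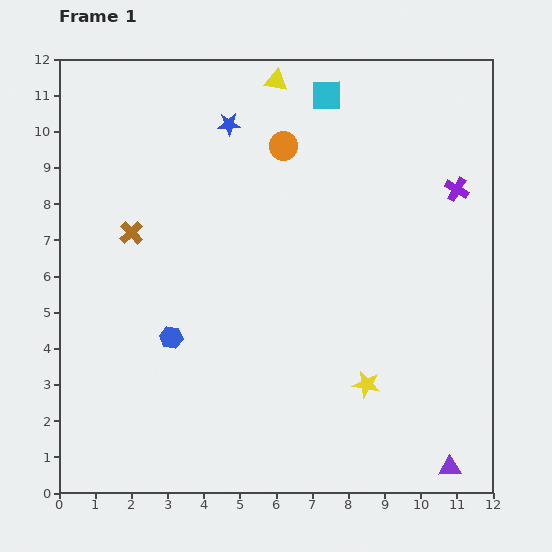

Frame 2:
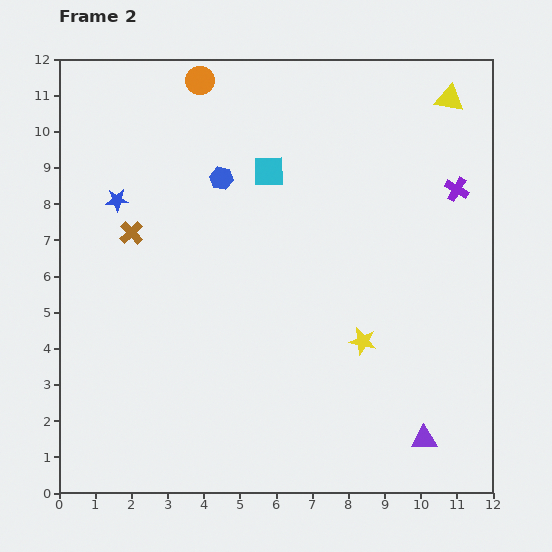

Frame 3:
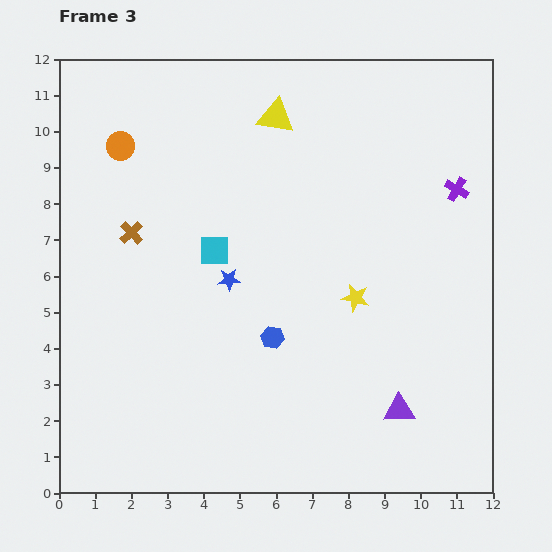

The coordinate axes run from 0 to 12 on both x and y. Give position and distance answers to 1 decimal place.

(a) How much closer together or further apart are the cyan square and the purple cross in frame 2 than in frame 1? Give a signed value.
+0.8

Distance in frame 1: 4.4. Distance in frame 2: 5.2.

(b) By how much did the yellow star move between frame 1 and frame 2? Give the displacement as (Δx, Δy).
(-0.1, 1.2)

The yellow star was at (8.5, 3.0) in frame 1 and (8.4, 4.2) in frame 2.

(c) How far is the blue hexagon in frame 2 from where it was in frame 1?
4.6

The blue hexagon moved from (3.1, 4.3) to (4.5, 8.7), a distance of √(1.4² + 4.4²) ≈ 4.6.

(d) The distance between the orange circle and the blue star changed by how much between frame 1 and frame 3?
+3.2

Distance in frame 1: 1.6. Distance in frame 3: 4.8.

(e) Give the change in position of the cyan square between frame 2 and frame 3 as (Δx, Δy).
(-1.5, -2.2)

The cyan square was at (5.8, 8.9) in frame 2 and (4.3, 6.7) in frame 3.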